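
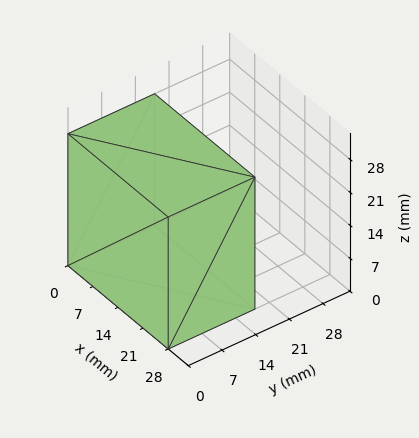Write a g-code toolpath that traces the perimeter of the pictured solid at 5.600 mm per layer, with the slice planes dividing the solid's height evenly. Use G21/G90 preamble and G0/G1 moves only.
Reading the render: the shape is a rectangular box, roughly 28 × 18 mm footprint and 28 mm tall (dimensions read to the nearest mm from the axis ticks). For the g-code, the solid's height is divided into equal slices at the stated Δz and each level perimeter traced with G1 moves after a G0 lift.

; perimeter-only toolpath
G21 ; units = mm
G90 ; absolute positioning
G28 ; home
; layer 1
G0 Z5.600
G0 X0.000 Y0.000
G1 X28.000 Y0.000
G1 X28.000 Y18.000
G1 X0.000 Y18.000
G1 X0.000 Y0.000
; layer 2
G0 Z11.200
G0 X0.000 Y0.000
G1 X28.000 Y0.000
G1 X28.000 Y18.000
G1 X0.000 Y18.000
G1 X0.000 Y0.000
; layer 3
G0 Z16.800
G0 X0.000 Y0.000
G1 X28.000 Y0.000
G1 X28.000 Y18.000
G1 X0.000 Y18.000
G1 X0.000 Y0.000
; layer 4
G0 Z22.400
G0 X0.000 Y0.000
G1 X28.000 Y0.000
G1 X28.000 Y18.000
G1 X0.000 Y18.000
G1 X0.000 Y0.000
; layer 5
G0 Z28.000
G0 X0.000 Y0.000
G1 X28.000 Y0.000
G1 X28.000 Y18.000
G1 X0.000 Y18.000
G1 X0.000 Y0.000
M2 ; end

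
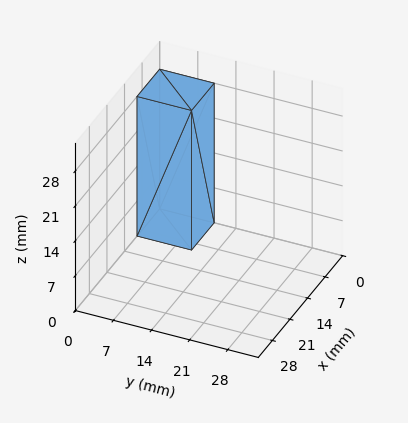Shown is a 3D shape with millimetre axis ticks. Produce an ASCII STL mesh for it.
Reading the render: the shape is a rectangular box, roughly 9 × 10 mm footprint and 28 mm tall (dimensions read to the nearest mm from the axis ticks). For the STL, each face is triangulated and given an outward normal.

solid part
  facet normal 0.0000 0.0000 -1.0000
    outer loop
      vertex 9.00 10.00 0.00
      vertex 9.00 0.00 0.00
      vertex 0.00 0.00 0.00
    endloop
  endfacet
  facet normal 0.0000 0.0000 -1.0000
    outer loop
      vertex 0.00 10.00 0.00
      vertex 9.00 10.00 0.00
      vertex 0.00 0.00 0.00
    endloop
  endfacet
  facet normal 0.0000 0.0000 1.0000
    outer loop
      vertex 0.00 0.00 28.00
      vertex 9.00 0.00 28.00
      vertex 9.00 10.00 28.00
    endloop
  endfacet
  facet normal 0.0000 0.0000 1.0000
    outer loop
      vertex 0.00 0.00 28.00
      vertex 9.00 10.00 28.00
      vertex 0.00 10.00 28.00
    endloop
  endfacet
  facet normal 0.0000 -1.0000 0.0000
    outer loop
      vertex 0.00 0.00 0.00
      vertex 9.00 0.00 0.00
      vertex 9.00 0.00 28.00
    endloop
  endfacet
  facet normal 0.0000 -1.0000 0.0000
    outer loop
      vertex 0.00 0.00 0.00
      vertex 9.00 0.00 28.00
      vertex 0.00 0.00 28.00
    endloop
  endfacet
  facet normal 0.0000 1.0000 0.0000
    outer loop
      vertex 9.00 10.00 28.00
      vertex 9.00 10.00 0.00
      vertex 0.00 10.00 0.00
    endloop
  endfacet
  facet normal 0.0000 1.0000 0.0000
    outer loop
      vertex 0.00 10.00 28.00
      vertex 9.00 10.00 28.00
      vertex 0.00 10.00 0.00
    endloop
  endfacet
  facet normal -1.0000 0.0000 0.0000
    outer loop
      vertex 0.00 10.00 28.00
      vertex 0.00 10.00 0.00
      vertex 0.00 0.00 0.00
    endloop
  endfacet
  facet normal -1.0000 0.0000 0.0000
    outer loop
      vertex 0.00 0.00 28.00
      vertex 0.00 10.00 28.00
      vertex 0.00 0.00 0.00
    endloop
  endfacet
  facet normal 1.0000 0.0000 0.0000
    outer loop
      vertex 9.00 0.00 0.00
      vertex 9.00 10.00 0.00
      vertex 9.00 10.00 28.00
    endloop
  endfacet
  facet normal 1.0000 0.0000 0.0000
    outer loop
      vertex 9.00 0.00 0.00
      vertex 9.00 10.00 28.00
      vertex 9.00 0.00 28.00
    endloop
  endfacet
endsolid part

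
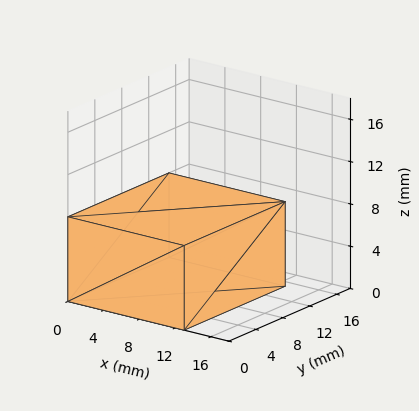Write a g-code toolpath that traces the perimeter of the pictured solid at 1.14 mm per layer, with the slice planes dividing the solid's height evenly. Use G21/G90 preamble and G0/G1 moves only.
Reading the render: the shape is a rectangular box, roughly 13 × 15 mm footprint and 8 mm tall (dimensions read to the nearest mm from the axis ticks). For the g-code, the solid's height is divided into equal slices at the stated Δz and each level perimeter traced with G1 moves after a G0 lift.

; perimeter-only toolpath
G21 ; units = mm
G90 ; absolute positioning
G28 ; home
; layer 1
G0 Z1.14
G0 X0.00 Y0.00
G1 X13.00 Y0.00
G1 X13.00 Y15.00
G1 X0.00 Y15.00
G1 X0.00 Y0.00
; layer 2
G0 Z2.29
G0 X0.00 Y0.00
G1 X13.00 Y0.00
G1 X13.00 Y15.00
G1 X0.00 Y15.00
G1 X0.00 Y0.00
; layer 3
G0 Z3.43
G0 X0.00 Y0.00
G1 X13.00 Y0.00
G1 X13.00 Y15.00
G1 X0.00 Y15.00
G1 X0.00 Y0.00
; layer 4
G0 Z4.57
G0 X0.00 Y0.00
G1 X13.00 Y0.00
G1 X13.00 Y15.00
G1 X0.00 Y15.00
G1 X0.00 Y0.00
; layer 5
G0 Z5.71
G0 X0.00 Y0.00
G1 X13.00 Y0.00
G1 X13.00 Y15.00
G1 X0.00 Y15.00
G1 X0.00 Y0.00
; layer 6
G0 Z6.86
G0 X0.00 Y0.00
G1 X13.00 Y0.00
G1 X13.00 Y15.00
G1 X0.00 Y15.00
G1 X0.00 Y0.00
; layer 7
G0 Z8.00
G0 X0.00 Y0.00
G1 X13.00 Y0.00
G1 X13.00 Y15.00
G1 X0.00 Y15.00
G1 X0.00 Y0.00
M2 ; end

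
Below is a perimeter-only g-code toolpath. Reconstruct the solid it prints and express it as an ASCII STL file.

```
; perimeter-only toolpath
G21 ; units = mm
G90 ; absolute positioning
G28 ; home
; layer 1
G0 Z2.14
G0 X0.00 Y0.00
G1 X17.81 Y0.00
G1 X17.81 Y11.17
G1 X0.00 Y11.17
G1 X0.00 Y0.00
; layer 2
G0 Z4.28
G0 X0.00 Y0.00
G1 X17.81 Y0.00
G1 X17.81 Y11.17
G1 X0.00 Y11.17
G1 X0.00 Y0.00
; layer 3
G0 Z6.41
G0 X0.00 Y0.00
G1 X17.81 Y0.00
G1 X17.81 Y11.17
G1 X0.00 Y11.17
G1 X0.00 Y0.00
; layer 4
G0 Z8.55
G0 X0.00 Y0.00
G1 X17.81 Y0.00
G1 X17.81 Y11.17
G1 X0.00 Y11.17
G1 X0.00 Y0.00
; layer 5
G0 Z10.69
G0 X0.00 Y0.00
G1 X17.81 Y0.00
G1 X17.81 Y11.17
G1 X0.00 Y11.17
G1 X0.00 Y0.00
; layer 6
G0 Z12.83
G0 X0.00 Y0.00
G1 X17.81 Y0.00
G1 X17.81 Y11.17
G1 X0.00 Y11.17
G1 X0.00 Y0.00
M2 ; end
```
solid part
  facet normal 0.0000 0.0000 -1.0000
    outer loop
      vertex 17.81 11.17 0.00
      vertex 17.81 0.00 0.00
      vertex 0.00 0.00 0.00
    endloop
  endfacet
  facet normal 0.0000 0.0000 -1.0000
    outer loop
      vertex 0.00 11.17 0.00
      vertex 17.81 11.17 0.00
      vertex 0.00 0.00 0.00
    endloop
  endfacet
  facet normal 0.0000 0.0000 1.0000
    outer loop
      vertex 0.00 0.00 12.83
      vertex 17.81 0.00 12.83
      vertex 17.81 11.17 12.83
    endloop
  endfacet
  facet normal 0.0000 0.0000 1.0000
    outer loop
      vertex 0.00 0.00 12.83
      vertex 17.81 11.17 12.83
      vertex 0.00 11.17 12.83
    endloop
  endfacet
  facet normal 0.0000 -1.0000 0.0000
    outer loop
      vertex 0.00 0.00 0.00
      vertex 17.81 0.00 0.00
      vertex 17.81 0.00 12.83
    endloop
  endfacet
  facet normal 0.0000 -1.0000 0.0000
    outer loop
      vertex 0.00 0.00 0.00
      vertex 17.81 0.00 12.83
      vertex 0.00 0.00 12.83
    endloop
  endfacet
  facet normal 0.0000 1.0000 0.0000
    outer loop
      vertex 17.81 11.17 12.83
      vertex 17.81 11.17 0.00
      vertex 0.00 11.17 0.00
    endloop
  endfacet
  facet normal 0.0000 1.0000 0.0000
    outer loop
      vertex 0.00 11.17 12.83
      vertex 17.81 11.17 12.83
      vertex 0.00 11.17 0.00
    endloop
  endfacet
  facet normal -1.0000 0.0000 0.0000
    outer loop
      vertex 0.00 11.17 12.83
      vertex 0.00 11.17 0.00
      vertex 0.00 0.00 0.00
    endloop
  endfacet
  facet normal -1.0000 0.0000 0.0000
    outer loop
      vertex 0.00 0.00 12.83
      vertex 0.00 11.17 12.83
      vertex 0.00 0.00 0.00
    endloop
  endfacet
  facet normal 1.0000 0.0000 0.0000
    outer loop
      vertex 17.81 0.00 0.00
      vertex 17.81 11.17 0.00
      vertex 17.81 11.17 12.83
    endloop
  endfacet
  facet normal 1.0000 0.0000 0.0000
    outer loop
      vertex 17.81 0.00 0.00
      vertex 17.81 11.17 12.83
      vertex 17.81 0.00 12.83
    endloop
  endfacet
endsolid part

The G0 Z moves step by Δz≈2.14 mm. Every layer's G1 loop is the same polygon, so the solid is a straight extrusion of it from z=0 to z≈12.8. Closing with flat bottom and top caps and triangulating gives 12 facets — a rectangular box, roughly 17.8 × 11.2 mm footprint and 12.8 mm tall.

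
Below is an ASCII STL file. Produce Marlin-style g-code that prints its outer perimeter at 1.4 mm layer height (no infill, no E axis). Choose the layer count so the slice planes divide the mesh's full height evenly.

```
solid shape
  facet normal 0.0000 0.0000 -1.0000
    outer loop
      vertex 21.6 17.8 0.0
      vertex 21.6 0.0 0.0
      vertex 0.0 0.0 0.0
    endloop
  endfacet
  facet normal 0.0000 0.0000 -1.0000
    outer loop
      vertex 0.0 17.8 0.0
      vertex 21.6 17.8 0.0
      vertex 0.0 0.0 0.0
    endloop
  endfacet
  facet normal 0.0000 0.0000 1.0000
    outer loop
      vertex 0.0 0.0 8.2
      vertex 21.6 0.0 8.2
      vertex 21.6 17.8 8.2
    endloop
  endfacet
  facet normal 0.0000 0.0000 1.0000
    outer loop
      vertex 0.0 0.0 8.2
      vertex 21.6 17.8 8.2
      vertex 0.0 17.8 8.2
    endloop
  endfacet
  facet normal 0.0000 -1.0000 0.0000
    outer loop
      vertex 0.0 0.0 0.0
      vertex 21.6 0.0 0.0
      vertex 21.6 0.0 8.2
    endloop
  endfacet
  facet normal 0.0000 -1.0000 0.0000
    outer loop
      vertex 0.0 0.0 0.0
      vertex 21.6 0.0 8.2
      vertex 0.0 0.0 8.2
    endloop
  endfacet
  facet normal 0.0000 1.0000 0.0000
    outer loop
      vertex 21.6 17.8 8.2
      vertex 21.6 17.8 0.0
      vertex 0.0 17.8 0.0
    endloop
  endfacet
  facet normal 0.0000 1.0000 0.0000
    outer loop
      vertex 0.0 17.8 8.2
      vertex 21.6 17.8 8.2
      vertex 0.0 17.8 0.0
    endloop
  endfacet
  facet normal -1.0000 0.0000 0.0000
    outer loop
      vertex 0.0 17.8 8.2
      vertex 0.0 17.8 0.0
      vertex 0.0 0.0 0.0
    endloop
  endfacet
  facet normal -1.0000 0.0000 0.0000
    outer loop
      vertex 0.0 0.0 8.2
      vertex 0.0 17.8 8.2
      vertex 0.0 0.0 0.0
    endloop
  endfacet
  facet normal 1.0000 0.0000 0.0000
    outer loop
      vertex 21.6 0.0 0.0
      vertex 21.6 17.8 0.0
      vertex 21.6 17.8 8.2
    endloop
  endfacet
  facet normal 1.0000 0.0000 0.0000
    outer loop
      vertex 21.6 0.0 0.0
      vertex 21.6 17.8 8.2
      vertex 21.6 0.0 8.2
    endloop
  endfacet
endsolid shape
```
; perimeter-only toolpath
G21 ; units = mm
G90 ; absolute positioning
G28 ; home
; layer 1
G0 Z1.4
G0 X0.0 Y0.0
G1 X21.6 Y0.0
G1 X21.6 Y17.8
G1 X0.0 Y17.8
G1 X0.0 Y0.0
; layer 2
G0 Z2.7
G0 X0.0 Y0.0
G1 X21.6 Y0.0
G1 X21.6 Y17.8
G1 X0.0 Y17.8
G1 X0.0 Y0.0
; layer 3
G0 Z4.1
G0 X0.0 Y0.0
G1 X21.6 Y0.0
G1 X21.6 Y17.8
G1 X0.0 Y17.8
G1 X0.0 Y0.0
; layer 4
G0 Z5.5
G0 X0.0 Y0.0
G1 X21.6 Y0.0
G1 X21.6 Y17.8
G1 X0.0 Y17.8
G1 X0.0 Y0.0
; layer 5
G0 Z6.8
G0 X0.0 Y0.0
G1 X21.6 Y0.0
G1 X21.6 Y17.8
G1 X0.0 Y17.8
G1 X0.0 Y0.0
; layer 6
G0 Z8.2
G0 X0.0 Y0.0
G1 X21.6 Y0.0
G1 X21.6 Y17.8
G1 X0.0 Y17.8
G1 X0.0 Y0.0
M2 ; end

The solid is a rectangular box, roughly 21.6 × 17.8 mm footprint and 8.2 mm tall. Slicing at Δz = 1.4 mm — 6 equal slices spanning the solid's height, so layer i sits at z = i·h/6 — gives 6 non-empty perimeters. Each is a 4-segment closed polygon; G0 lifts to the layer z and rapids to the start vertex, then G1 traces the edges.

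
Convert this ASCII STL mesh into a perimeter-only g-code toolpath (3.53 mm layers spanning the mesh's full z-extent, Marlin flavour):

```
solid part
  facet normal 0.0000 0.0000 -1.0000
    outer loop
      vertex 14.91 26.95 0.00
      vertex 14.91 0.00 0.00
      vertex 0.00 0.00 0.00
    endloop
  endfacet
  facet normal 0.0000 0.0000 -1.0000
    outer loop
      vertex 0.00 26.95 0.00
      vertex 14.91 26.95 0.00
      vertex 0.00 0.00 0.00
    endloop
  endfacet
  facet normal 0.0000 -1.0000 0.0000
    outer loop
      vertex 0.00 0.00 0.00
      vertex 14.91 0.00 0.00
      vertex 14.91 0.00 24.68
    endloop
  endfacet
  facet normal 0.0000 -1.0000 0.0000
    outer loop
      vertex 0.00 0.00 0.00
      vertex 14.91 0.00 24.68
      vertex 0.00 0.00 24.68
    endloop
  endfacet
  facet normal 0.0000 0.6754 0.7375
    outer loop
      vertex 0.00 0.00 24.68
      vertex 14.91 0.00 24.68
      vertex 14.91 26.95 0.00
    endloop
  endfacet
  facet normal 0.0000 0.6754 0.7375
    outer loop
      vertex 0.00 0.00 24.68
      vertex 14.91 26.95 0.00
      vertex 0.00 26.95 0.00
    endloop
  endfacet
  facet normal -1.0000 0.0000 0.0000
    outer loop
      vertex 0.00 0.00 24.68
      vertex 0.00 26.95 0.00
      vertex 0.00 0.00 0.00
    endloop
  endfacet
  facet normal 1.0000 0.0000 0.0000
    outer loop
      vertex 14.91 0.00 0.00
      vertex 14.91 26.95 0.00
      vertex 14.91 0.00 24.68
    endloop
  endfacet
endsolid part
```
; perimeter-only toolpath
G21 ; units = mm
G90 ; absolute positioning
G28 ; home
; layer 1
G0 Z3.53
G0 X0.00 Y0.00
G1 X14.91 Y0.00
G1 X14.91 Y23.10
G1 X0.00 Y23.10
G1 X0.00 Y0.00
; layer 2
G0 Z7.05
G0 X0.00 Y0.00
G1 X14.91 Y0.00
G1 X14.91 Y19.25
G1 X0.00 Y19.25
G1 X0.00 Y0.00
; layer 3
G0 Z10.58
G0 X0.00 Y0.00
G1 X14.91 Y0.00
G1 X14.91 Y15.40
G1 X0.00 Y15.40
G1 X0.00 Y0.00
; layer 4
G0 Z14.10
G0 X0.00 Y0.00
G1 X14.91 Y0.00
G1 X14.91 Y11.55
G1 X0.00 Y11.55
G1 X0.00 Y0.00
; layer 5
G0 Z17.63
G0 X0.00 Y0.00
G1 X14.91 Y0.00
G1 X14.91 Y7.70
G1 X0.00 Y7.70
G1 X0.00 Y0.00
; layer 6
G0 Z21.15
G0 X0.00 Y0.00
G1 X14.91 Y0.00
G1 X14.91 Y3.85
G1 X0.00 Y3.85
G1 X0.00 Y0.00
M2 ; end

The solid is a wedge (ramp): 14.9 × 26.9 mm base, rising to 24.7 mm along the y=0 edge and sloping linearly to z=0 at y=26.9. Slicing at Δz = 3.53 mm — 7 equal slices spanning the solid's height, so layer i sits at z = i·h/7 — gives 6 non-empty perimeters. Each is a 4-segment closed polygon; G0 lifts to the layer z and rapids to the start vertex, then G1 traces the edges. The cross-section shrinks linearly with z (the slice at the apex is degenerate and omitted).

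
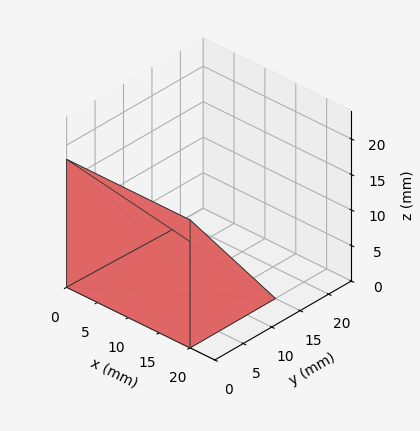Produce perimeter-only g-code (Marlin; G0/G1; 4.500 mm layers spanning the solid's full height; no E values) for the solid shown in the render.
Reading the render: the shape is a wedge (ramp): 20 × 15 mm base, rising to 18 mm along the y=0 edge and sloping linearly to z=0 at y=15 (dimensions read to the nearest mm from the axis ticks). For the g-code, the solid's height is divided into equal slices at the stated Δz and each level perimeter traced with G1 moves after a G0 lift.

; perimeter-only toolpath
G21 ; units = mm
G90 ; absolute positioning
G28 ; home
; layer 1
G0 Z4.500
G0 X0.000 Y0.000
G1 X20.000 Y0.000
G1 X20.000 Y11.250
G1 X0.000 Y11.250
G1 X0.000 Y0.000
; layer 2
G0 Z9.000
G0 X0.000 Y0.000
G1 X20.000 Y0.000
G1 X20.000 Y7.500
G1 X0.000 Y7.500
G1 X0.000 Y0.000
; layer 3
G0 Z13.500
G0 X0.000 Y0.000
G1 X20.000 Y0.000
G1 X20.000 Y3.750
G1 X0.000 Y3.750
G1 X0.000 Y0.000
M2 ; end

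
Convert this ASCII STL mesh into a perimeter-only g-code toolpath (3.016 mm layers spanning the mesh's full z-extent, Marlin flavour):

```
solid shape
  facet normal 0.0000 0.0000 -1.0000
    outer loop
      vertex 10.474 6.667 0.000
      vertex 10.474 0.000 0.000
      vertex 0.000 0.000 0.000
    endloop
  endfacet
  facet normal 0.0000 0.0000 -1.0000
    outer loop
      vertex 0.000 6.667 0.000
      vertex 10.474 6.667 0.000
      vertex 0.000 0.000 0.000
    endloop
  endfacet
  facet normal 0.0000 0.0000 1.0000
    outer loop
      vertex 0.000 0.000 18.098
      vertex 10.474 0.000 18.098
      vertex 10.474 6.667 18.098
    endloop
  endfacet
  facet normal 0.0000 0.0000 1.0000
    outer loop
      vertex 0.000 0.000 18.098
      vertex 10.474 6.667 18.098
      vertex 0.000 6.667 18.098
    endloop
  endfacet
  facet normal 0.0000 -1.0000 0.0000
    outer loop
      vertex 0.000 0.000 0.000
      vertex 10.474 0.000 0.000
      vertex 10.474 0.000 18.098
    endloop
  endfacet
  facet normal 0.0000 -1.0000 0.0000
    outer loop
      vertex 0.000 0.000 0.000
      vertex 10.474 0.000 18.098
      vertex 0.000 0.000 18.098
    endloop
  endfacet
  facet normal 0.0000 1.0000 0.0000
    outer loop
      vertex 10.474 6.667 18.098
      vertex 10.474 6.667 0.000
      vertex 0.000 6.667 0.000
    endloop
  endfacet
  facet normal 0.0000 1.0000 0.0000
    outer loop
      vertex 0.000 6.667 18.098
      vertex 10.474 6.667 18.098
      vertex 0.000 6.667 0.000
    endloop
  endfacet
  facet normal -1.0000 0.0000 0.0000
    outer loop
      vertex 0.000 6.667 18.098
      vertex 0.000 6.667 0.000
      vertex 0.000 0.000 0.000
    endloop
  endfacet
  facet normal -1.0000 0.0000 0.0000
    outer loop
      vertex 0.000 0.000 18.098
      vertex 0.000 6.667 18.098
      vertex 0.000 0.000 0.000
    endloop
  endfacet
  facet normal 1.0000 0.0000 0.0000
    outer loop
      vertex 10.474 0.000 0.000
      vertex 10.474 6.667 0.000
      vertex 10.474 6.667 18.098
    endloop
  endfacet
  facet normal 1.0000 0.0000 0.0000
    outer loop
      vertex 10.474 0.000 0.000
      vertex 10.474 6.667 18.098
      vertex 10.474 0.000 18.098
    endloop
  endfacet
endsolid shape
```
; perimeter-only toolpath
G21 ; units = mm
G90 ; absolute positioning
G28 ; home
; layer 1
G0 Z3.016
G0 X0.000 Y0.000
G1 X10.474 Y0.000
G1 X10.474 Y6.667
G1 X0.000 Y6.667
G1 X0.000 Y0.000
; layer 2
G0 Z6.033
G0 X0.000 Y0.000
G1 X10.474 Y0.000
G1 X10.474 Y6.667
G1 X0.000 Y6.667
G1 X0.000 Y0.000
; layer 3
G0 Z9.049
G0 X0.000 Y0.000
G1 X10.474 Y0.000
G1 X10.474 Y6.667
G1 X0.000 Y6.667
G1 X0.000 Y0.000
; layer 4
G0 Z12.065
G0 X0.000 Y0.000
G1 X10.474 Y0.000
G1 X10.474 Y6.667
G1 X0.000 Y6.667
G1 X0.000 Y0.000
; layer 5
G0 Z15.082
G0 X0.000 Y0.000
G1 X10.474 Y0.000
G1 X10.474 Y6.667
G1 X0.000 Y6.667
G1 X0.000 Y0.000
; layer 6
G0 Z18.098
G0 X0.000 Y0.000
G1 X10.474 Y0.000
G1 X10.474 Y6.667
G1 X0.000 Y6.667
G1 X0.000 Y0.000
M2 ; end

The solid is a rectangular box, roughly 10.5 × 6.67 mm footprint and 18.1 mm tall. Slicing at Δz = 3.016 mm — 6 equal slices spanning the solid's height, so layer i sits at z = i·h/6 — gives 6 non-empty perimeters. Each is a 4-segment closed polygon; G0 lifts to the layer z and rapids to the start vertex, then G1 traces the edges.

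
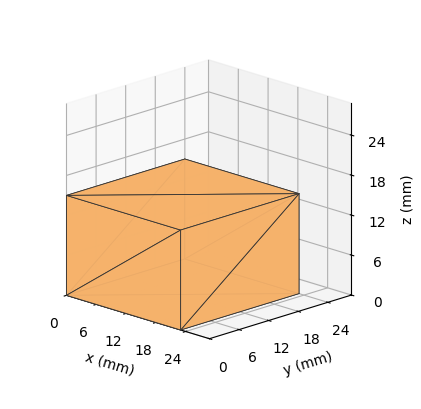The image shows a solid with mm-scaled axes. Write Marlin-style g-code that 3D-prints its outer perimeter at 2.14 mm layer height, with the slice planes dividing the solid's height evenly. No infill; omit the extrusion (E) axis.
Reading the render: the shape is a rectangular box, roughly 23 × 24 mm footprint and 15 mm tall (dimensions read to the nearest mm from the axis ticks). For the g-code, the solid's height is divided into equal slices at the stated Δz and each level perimeter traced with G1 moves after a G0 lift.

; perimeter-only toolpath
G21 ; units = mm
G90 ; absolute positioning
G28 ; home
; layer 1
G0 Z2.14
G0 X0.00 Y0.00
G1 X23.00 Y0.00
G1 X23.00 Y24.00
G1 X0.00 Y24.00
G1 X0.00 Y0.00
; layer 2
G0 Z4.29
G0 X0.00 Y0.00
G1 X23.00 Y0.00
G1 X23.00 Y24.00
G1 X0.00 Y24.00
G1 X0.00 Y0.00
; layer 3
G0 Z6.43
G0 X0.00 Y0.00
G1 X23.00 Y0.00
G1 X23.00 Y24.00
G1 X0.00 Y24.00
G1 X0.00 Y0.00
; layer 4
G0 Z8.57
G0 X0.00 Y0.00
G1 X23.00 Y0.00
G1 X23.00 Y24.00
G1 X0.00 Y24.00
G1 X0.00 Y0.00
; layer 5
G0 Z10.71
G0 X0.00 Y0.00
G1 X23.00 Y0.00
G1 X23.00 Y24.00
G1 X0.00 Y24.00
G1 X0.00 Y0.00
; layer 6
G0 Z12.86
G0 X0.00 Y0.00
G1 X23.00 Y0.00
G1 X23.00 Y24.00
G1 X0.00 Y24.00
G1 X0.00 Y0.00
; layer 7
G0 Z15.00
G0 X0.00 Y0.00
G1 X23.00 Y0.00
G1 X23.00 Y24.00
G1 X0.00 Y24.00
G1 X0.00 Y0.00
M2 ; end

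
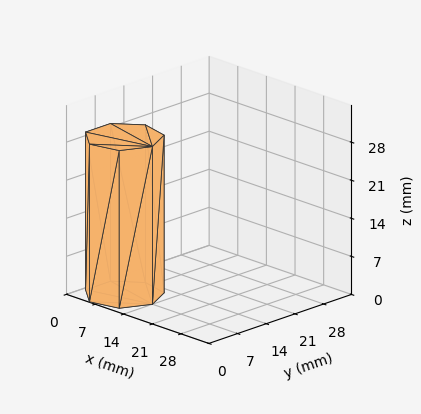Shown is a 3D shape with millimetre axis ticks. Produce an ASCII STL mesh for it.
Reading the render: the shape is a regular 7-sided prism (a cylinder approximated with 7 flat sides), circumscribed radius ≈ 7 mm, height ≈ 29 mm (dimensions read to the nearest mm from the axis ticks). For the STL, each face is triangulated and given an outward normal.

solid part
  facet normal 0.0000 0.0000 -1.0000
    outer loop
      vertex 5.442 13.824 0.000
      vertex 11.364 12.473 0.000
      vertex 14.000 7.000 0.000
    endloop
  endfacet
  facet normal 0.0000 0.0000 -1.0000
    outer loop
      vertex 0.693 10.037 0.000
      vertex 5.442 13.824 0.000
      vertex 14.000 7.000 0.000
    endloop
  endfacet
  facet normal 0.0000 0.0000 -1.0000
    outer loop
      vertex 0.693 3.963 0.000
      vertex 0.693 10.037 0.000
      vertex 14.000 7.000 0.000
    endloop
  endfacet
  facet normal 0.0000 0.0000 -1.0000
    outer loop
      vertex 5.442 0.176 0.000
      vertex 0.693 3.963 0.000
      vertex 14.000 7.000 0.000
    endloop
  endfacet
  facet normal 0.0000 0.0000 -1.0000
    outer loop
      vertex 11.364 1.527 0.000
      vertex 5.442 0.176 0.000
      vertex 14.000 7.000 0.000
    endloop
  endfacet
  facet normal 0.0000 0.0000 1.0000
    outer loop
      vertex 14.000 7.000 29.000
      vertex 11.364 12.473 29.000
      vertex 5.442 13.824 29.000
    endloop
  endfacet
  facet normal 0.0000 0.0000 1.0000
    outer loop
      vertex 14.000 7.000 29.000
      vertex 5.442 13.824 29.000
      vertex 0.693 10.037 29.000
    endloop
  endfacet
  facet normal 0.0000 0.0000 1.0000
    outer loop
      vertex 14.000 7.000 29.000
      vertex 0.693 10.037 29.000
      vertex 0.693 3.963 29.000
    endloop
  endfacet
  facet normal 0.0000 0.0000 1.0000
    outer loop
      vertex 14.000 7.000 29.000
      vertex 0.693 3.963 29.000
      vertex 5.442 0.176 29.000
    endloop
  endfacet
  facet normal 0.0000 0.0000 1.0000
    outer loop
      vertex 14.000 7.000 29.000
      vertex 5.442 0.176 29.000
      vertex 11.364 1.527 29.000
    endloop
  endfacet
  facet normal 0.9009 0.4339 0.0000
    outer loop
      vertex 14.000 7.000 0.000
      vertex 11.364 12.473 0.000
      vertex 11.364 12.473 29.000
    endloop
  endfacet
  facet normal 0.9009 0.4339 0.0000
    outer loop
      vertex 14.000 7.000 0.000
      vertex 11.364 12.473 29.000
      vertex 14.000 7.000 29.000
    endloop
  endfacet
  facet normal 0.2224 0.9750 0.0000
    outer loop
      vertex 11.364 12.473 0.000
      vertex 5.442 13.824 0.000
      vertex 5.442 13.824 29.000
    endloop
  endfacet
  facet normal 0.2224 0.9750 0.0000
    outer loop
      vertex 11.364 12.473 0.000
      vertex 5.442 13.824 29.000
      vertex 11.364 12.473 29.000
    endloop
  endfacet
  facet normal -0.6235 0.7818 0.0000
    outer loop
      vertex 5.442 13.824 0.000
      vertex 0.693 10.037 0.000
      vertex 0.693 10.037 29.000
    endloop
  endfacet
  facet normal -0.6235 0.7818 0.0000
    outer loop
      vertex 5.442 13.824 0.000
      vertex 0.693 10.037 29.000
      vertex 5.442 13.824 29.000
    endloop
  endfacet
  facet normal -1.0000 0.0000 0.0000
    outer loop
      vertex 0.693 10.037 0.000
      vertex 0.693 3.963 0.000
      vertex 0.693 3.963 29.000
    endloop
  endfacet
  facet normal -1.0000 0.0000 0.0000
    outer loop
      vertex 0.693 10.037 0.000
      vertex 0.693 3.963 29.000
      vertex 0.693 10.037 29.000
    endloop
  endfacet
  facet normal -0.6235 -0.7818 0.0000
    outer loop
      vertex 0.693 3.963 0.000
      vertex 5.442 0.176 0.000
      vertex 5.442 0.176 29.000
    endloop
  endfacet
  facet normal -0.6235 -0.7818 0.0000
    outer loop
      vertex 0.693 3.963 0.000
      vertex 5.442 0.176 29.000
      vertex 0.693 3.963 29.000
    endloop
  endfacet
  facet normal 0.2224 -0.9750 0.0000
    outer loop
      vertex 5.442 0.176 0.000
      vertex 11.364 1.527 0.000
      vertex 11.364 1.527 29.000
    endloop
  endfacet
  facet normal 0.2224 -0.9750 0.0000
    outer loop
      vertex 5.442 0.176 0.000
      vertex 11.364 1.527 29.000
      vertex 5.442 0.176 29.000
    endloop
  endfacet
  facet normal 0.9009 -0.4339 0.0000
    outer loop
      vertex 11.364 1.527 0.000
      vertex 14.000 7.000 0.000
      vertex 14.000 7.000 29.000
    endloop
  endfacet
  facet normal 0.9009 -0.4339 0.0000
    outer loop
      vertex 11.364 1.527 0.000
      vertex 14.000 7.000 29.000
      vertex 11.364 1.527 29.000
    endloop
  endfacet
endsolid part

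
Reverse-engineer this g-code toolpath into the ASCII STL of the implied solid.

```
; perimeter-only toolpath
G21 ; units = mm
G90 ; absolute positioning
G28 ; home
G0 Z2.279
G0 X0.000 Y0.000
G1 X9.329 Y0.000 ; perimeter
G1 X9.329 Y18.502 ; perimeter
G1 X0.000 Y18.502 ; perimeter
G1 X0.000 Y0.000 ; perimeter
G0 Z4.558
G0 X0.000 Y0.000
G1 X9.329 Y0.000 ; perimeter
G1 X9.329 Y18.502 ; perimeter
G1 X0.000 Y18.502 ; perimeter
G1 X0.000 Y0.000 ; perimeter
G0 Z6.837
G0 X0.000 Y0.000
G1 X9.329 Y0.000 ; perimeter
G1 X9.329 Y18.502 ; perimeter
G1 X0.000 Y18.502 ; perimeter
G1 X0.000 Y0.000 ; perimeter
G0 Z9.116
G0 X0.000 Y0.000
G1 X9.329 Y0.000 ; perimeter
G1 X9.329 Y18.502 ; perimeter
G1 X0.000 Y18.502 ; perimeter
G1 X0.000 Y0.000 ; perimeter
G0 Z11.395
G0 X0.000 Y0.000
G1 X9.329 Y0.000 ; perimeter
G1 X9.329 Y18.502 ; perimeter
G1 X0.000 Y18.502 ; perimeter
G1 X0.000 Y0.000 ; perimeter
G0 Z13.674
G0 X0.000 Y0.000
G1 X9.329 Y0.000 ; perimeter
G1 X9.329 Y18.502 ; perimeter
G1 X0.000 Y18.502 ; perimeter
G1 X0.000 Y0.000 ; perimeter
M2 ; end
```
solid part
  facet normal 0.0000 0.0000 -1.0000
    outer loop
      vertex 9.329 18.502 0.000
      vertex 9.329 0.000 0.000
      vertex 0.000 0.000 0.000
    endloop
  endfacet
  facet normal 0.0000 0.0000 -1.0000
    outer loop
      vertex 0.000 18.502 0.000
      vertex 9.329 18.502 0.000
      vertex 0.000 0.000 0.000
    endloop
  endfacet
  facet normal 0.0000 0.0000 1.0000
    outer loop
      vertex 0.000 0.000 13.674
      vertex 9.329 0.000 13.674
      vertex 9.329 18.502 13.674
    endloop
  endfacet
  facet normal 0.0000 0.0000 1.0000
    outer loop
      vertex 0.000 0.000 13.674
      vertex 9.329 18.502 13.674
      vertex 0.000 18.502 13.674
    endloop
  endfacet
  facet normal 0.0000 -1.0000 0.0000
    outer loop
      vertex 0.000 0.000 0.000
      vertex 9.329 0.000 0.000
      vertex 9.329 0.000 13.674
    endloop
  endfacet
  facet normal 0.0000 -1.0000 0.0000
    outer loop
      vertex 0.000 0.000 0.000
      vertex 9.329 0.000 13.674
      vertex 0.000 0.000 13.674
    endloop
  endfacet
  facet normal 0.0000 1.0000 0.0000
    outer loop
      vertex 9.329 18.502 13.674
      vertex 9.329 18.502 0.000
      vertex 0.000 18.502 0.000
    endloop
  endfacet
  facet normal 0.0000 1.0000 0.0000
    outer loop
      vertex 0.000 18.502 13.674
      vertex 9.329 18.502 13.674
      vertex 0.000 18.502 0.000
    endloop
  endfacet
  facet normal -1.0000 0.0000 0.0000
    outer loop
      vertex 0.000 18.502 13.674
      vertex 0.000 18.502 0.000
      vertex 0.000 0.000 0.000
    endloop
  endfacet
  facet normal -1.0000 0.0000 0.0000
    outer loop
      vertex 0.000 0.000 13.674
      vertex 0.000 18.502 13.674
      vertex 0.000 0.000 0.000
    endloop
  endfacet
  facet normal 1.0000 0.0000 0.0000
    outer loop
      vertex 9.329 0.000 0.000
      vertex 9.329 18.502 0.000
      vertex 9.329 18.502 13.674
    endloop
  endfacet
  facet normal 1.0000 0.0000 0.0000
    outer loop
      vertex 9.329 0.000 0.000
      vertex 9.329 18.502 13.674
      vertex 9.329 0.000 13.674
    endloop
  endfacet
endsolid part

The G0 Z moves step by Δz≈2.279 mm. Every layer's G1 loop is the same polygon, so the solid is a straight extrusion of it from z=0 to z≈13.7. Closing with flat bottom and top caps and triangulating gives 12 facets — a rectangular box, roughly 9.33 × 18.5 mm footprint and 13.7 mm tall.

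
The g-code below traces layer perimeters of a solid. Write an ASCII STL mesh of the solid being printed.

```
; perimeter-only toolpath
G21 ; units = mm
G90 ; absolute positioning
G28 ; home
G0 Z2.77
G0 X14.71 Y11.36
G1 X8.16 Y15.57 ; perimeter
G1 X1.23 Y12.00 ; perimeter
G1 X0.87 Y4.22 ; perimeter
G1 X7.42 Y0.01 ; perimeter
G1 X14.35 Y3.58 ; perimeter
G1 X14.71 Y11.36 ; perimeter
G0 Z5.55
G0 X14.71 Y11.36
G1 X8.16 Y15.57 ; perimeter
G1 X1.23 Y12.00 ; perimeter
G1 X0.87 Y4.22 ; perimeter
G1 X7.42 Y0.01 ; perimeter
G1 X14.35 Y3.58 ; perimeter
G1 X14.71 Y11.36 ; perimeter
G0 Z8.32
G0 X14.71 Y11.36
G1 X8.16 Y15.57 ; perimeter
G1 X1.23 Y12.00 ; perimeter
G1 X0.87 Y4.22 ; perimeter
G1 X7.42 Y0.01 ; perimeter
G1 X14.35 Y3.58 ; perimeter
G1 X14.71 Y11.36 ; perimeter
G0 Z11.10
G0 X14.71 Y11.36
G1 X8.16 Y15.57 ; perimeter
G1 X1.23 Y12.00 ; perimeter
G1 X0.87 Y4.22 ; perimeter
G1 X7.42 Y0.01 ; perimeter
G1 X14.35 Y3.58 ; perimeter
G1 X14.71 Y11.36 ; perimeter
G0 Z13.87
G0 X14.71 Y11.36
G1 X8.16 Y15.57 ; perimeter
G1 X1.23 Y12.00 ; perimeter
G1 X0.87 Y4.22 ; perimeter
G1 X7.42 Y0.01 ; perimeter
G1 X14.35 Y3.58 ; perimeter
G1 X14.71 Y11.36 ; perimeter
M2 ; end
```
solid part
  facet normal 0.0000 0.0000 -1.0000
    outer loop
      vertex 1.23 12.00 0.00
      vertex 8.16 15.57 0.00
      vertex 14.71 11.36 0.00
    endloop
  endfacet
  facet normal 0.0000 0.0000 -1.0000
    outer loop
      vertex 0.87 4.22 0.00
      vertex 1.23 12.00 0.00
      vertex 14.71 11.36 0.00
    endloop
  endfacet
  facet normal 0.0000 0.0000 -1.0000
    outer loop
      vertex 7.42 0.01 0.00
      vertex 0.87 4.22 0.00
      vertex 14.71 11.36 0.00
    endloop
  endfacet
  facet normal 0.0000 0.0000 -1.0000
    outer loop
      vertex 14.35 3.58 0.00
      vertex 7.42 0.01 0.00
      vertex 14.71 11.36 0.00
    endloop
  endfacet
  facet normal 0.0000 0.0000 1.0000
    outer loop
      vertex 14.71 11.36 13.87
      vertex 8.16 15.57 13.87
      vertex 1.23 12.00 13.87
    endloop
  endfacet
  facet normal 0.0000 0.0000 1.0000
    outer loop
      vertex 14.71 11.36 13.87
      vertex 1.23 12.00 13.87
      vertex 0.87 4.22 13.87
    endloop
  endfacet
  facet normal 0.0000 0.0000 1.0000
    outer loop
      vertex 14.71 11.36 13.87
      vertex 0.87 4.22 13.87
      vertex 7.42 0.01 13.87
    endloop
  endfacet
  facet normal 0.0000 0.0000 1.0000
    outer loop
      vertex 14.71 11.36 13.87
      vertex 7.42 0.01 13.87
      vertex 14.35 3.58 13.87
    endloop
  endfacet
  facet normal 0.5407 0.8412 0.0000
    outer loop
      vertex 14.71 11.36 0.00
      vertex 8.16 15.57 0.00
      vertex 8.16 15.57 13.87
    endloop
  endfacet
  facet normal 0.5407 0.8412 0.0000
    outer loop
      vertex 14.71 11.36 0.00
      vertex 8.16 15.57 13.87
      vertex 14.71 11.36 13.87
    endloop
  endfacet
  facet normal -0.4580 0.8890 0.0000
    outer loop
      vertex 8.16 15.57 0.00
      vertex 1.23 12.00 0.00
      vertex 1.23 12.00 13.87
    endloop
  endfacet
  facet normal -0.4580 0.8890 0.0000
    outer loop
      vertex 8.16 15.57 0.00
      vertex 1.23 12.00 13.87
      vertex 8.16 15.57 13.87
    endloop
  endfacet
  facet normal -0.9989 0.0462 0.0000
    outer loop
      vertex 1.23 12.00 0.00
      vertex 0.87 4.22 0.00
      vertex 0.87 4.22 13.87
    endloop
  endfacet
  facet normal -0.9989 0.0462 0.0000
    outer loop
      vertex 1.23 12.00 0.00
      vertex 0.87 4.22 13.87
      vertex 1.23 12.00 13.87
    endloop
  endfacet
  facet normal -0.5407 -0.8412 0.0000
    outer loop
      vertex 0.87 4.22 0.00
      vertex 7.42 0.01 0.00
      vertex 7.42 0.01 13.87
    endloop
  endfacet
  facet normal -0.5407 -0.8412 0.0000
    outer loop
      vertex 0.87 4.22 0.00
      vertex 7.42 0.01 13.87
      vertex 0.87 4.22 13.87
    endloop
  endfacet
  facet normal 0.4580 -0.8890 0.0000
    outer loop
      vertex 7.42 0.01 0.00
      vertex 14.35 3.58 0.00
      vertex 14.35 3.58 13.87
    endloop
  endfacet
  facet normal 0.4580 -0.8890 0.0000
    outer loop
      vertex 7.42 0.01 0.00
      vertex 14.35 3.58 13.87
      vertex 7.42 0.01 13.87
    endloop
  endfacet
  facet normal 0.9989 -0.0462 0.0000
    outer loop
      vertex 14.35 3.58 0.00
      vertex 14.71 11.36 0.00
      vertex 14.71 11.36 13.87
    endloop
  endfacet
  facet normal 0.9989 -0.0462 0.0000
    outer loop
      vertex 14.35 3.58 0.00
      vertex 14.71 11.36 13.87
      vertex 14.35 3.58 13.87
    endloop
  endfacet
endsolid part

The G0 Z moves step by Δz≈2.77 mm. Every layer's G1 loop is the same polygon, so the solid is a straight extrusion of it from z=0 to z≈13.9. Closing with flat bottom and top caps and triangulating gives 20 facets — a regular 6-sided prism (a cylinder approximated with 6 flat sides), circumscribed radius ≈ 7.79 mm, height ≈ 13.9 mm.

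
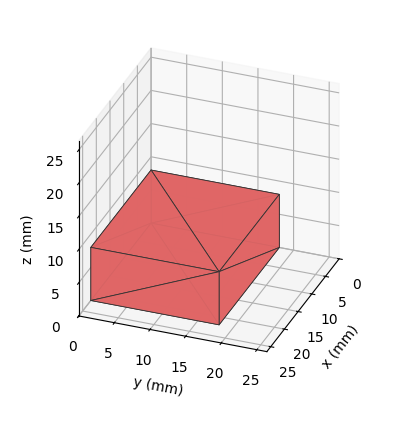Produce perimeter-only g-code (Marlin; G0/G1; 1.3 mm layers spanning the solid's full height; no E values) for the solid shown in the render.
Reading the render: the shape is a rectangular box, roughly 22 × 18 mm footprint and 8 mm tall (dimensions read to the nearest mm from the axis ticks). For the g-code, the solid's height is divided into equal slices at the stated Δz and each level perimeter traced with G1 moves after a G0 lift.

; perimeter-only toolpath
G21 ; units = mm
G90 ; absolute positioning
G28 ; home
; layer 1
G0 Z1.3
G0 X0.0 Y0.0
G1 X22.0 Y0.0
G1 X22.0 Y18.0
G1 X0.0 Y18.0
G1 X0.0 Y0.0
; layer 2
G0 Z2.7
G0 X0.0 Y0.0
G1 X22.0 Y0.0
G1 X22.0 Y18.0
G1 X0.0 Y18.0
G1 X0.0 Y0.0
; layer 3
G0 Z4.0
G0 X0.0 Y0.0
G1 X22.0 Y0.0
G1 X22.0 Y18.0
G1 X0.0 Y18.0
G1 X0.0 Y0.0
; layer 4
G0 Z5.3
G0 X0.0 Y0.0
G1 X22.0 Y0.0
G1 X22.0 Y18.0
G1 X0.0 Y18.0
G1 X0.0 Y0.0
; layer 5
G0 Z6.7
G0 X0.0 Y0.0
G1 X22.0 Y0.0
G1 X22.0 Y18.0
G1 X0.0 Y18.0
G1 X0.0 Y0.0
; layer 6
G0 Z8.0
G0 X0.0 Y0.0
G1 X22.0 Y0.0
G1 X22.0 Y18.0
G1 X0.0 Y18.0
G1 X0.0 Y0.0
M2 ; end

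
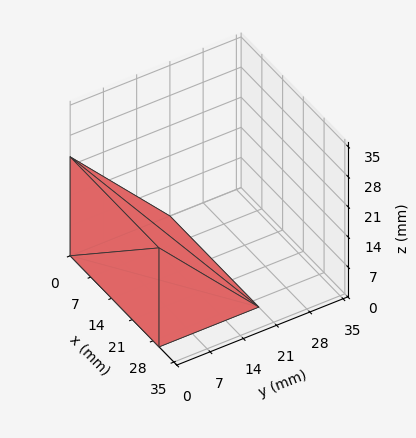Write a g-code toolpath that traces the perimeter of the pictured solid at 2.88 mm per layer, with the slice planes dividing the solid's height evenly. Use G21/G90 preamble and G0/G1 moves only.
Reading the render: the shape is a wedge (ramp): 30 × 21 mm base, rising to 23 mm along the y=0 edge and sloping linearly to z=0 at y=21 (dimensions read to the nearest mm from the axis ticks). For the g-code, the solid's height is divided into equal slices at the stated Δz and each level perimeter traced with G1 moves after a G0 lift.

; perimeter-only toolpath
G21 ; units = mm
G90 ; absolute positioning
G28 ; home
; layer 1
G0 Z2.88
G0 X0.00 Y0.00
G1 X30.00 Y0.00
G1 X30.00 Y18.38
G1 X0.00 Y18.38
G1 X0.00 Y0.00
; layer 2
G0 Z5.75
G0 X0.00 Y0.00
G1 X30.00 Y0.00
G1 X30.00 Y15.75
G1 X0.00 Y15.75
G1 X0.00 Y0.00
; layer 3
G0 Z8.62
G0 X0.00 Y0.00
G1 X30.00 Y0.00
G1 X30.00 Y13.12
G1 X0.00 Y13.12
G1 X0.00 Y0.00
; layer 4
G0 Z11.50
G0 X0.00 Y0.00
G1 X30.00 Y0.00
G1 X30.00 Y10.50
G1 X0.00 Y10.50
G1 X0.00 Y0.00
; layer 5
G0 Z14.38
G0 X0.00 Y0.00
G1 X30.00 Y0.00
G1 X30.00 Y7.88
G1 X0.00 Y7.88
G1 X0.00 Y0.00
; layer 6
G0 Z17.25
G0 X0.00 Y0.00
G1 X30.00 Y0.00
G1 X30.00 Y5.25
G1 X0.00 Y5.25
G1 X0.00 Y0.00
; layer 7
G0 Z20.12
G0 X0.00 Y0.00
G1 X30.00 Y0.00
G1 X30.00 Y2.62
G1 X0.00 Y2.62
G1 X0.00 Y0.00
M2 ; end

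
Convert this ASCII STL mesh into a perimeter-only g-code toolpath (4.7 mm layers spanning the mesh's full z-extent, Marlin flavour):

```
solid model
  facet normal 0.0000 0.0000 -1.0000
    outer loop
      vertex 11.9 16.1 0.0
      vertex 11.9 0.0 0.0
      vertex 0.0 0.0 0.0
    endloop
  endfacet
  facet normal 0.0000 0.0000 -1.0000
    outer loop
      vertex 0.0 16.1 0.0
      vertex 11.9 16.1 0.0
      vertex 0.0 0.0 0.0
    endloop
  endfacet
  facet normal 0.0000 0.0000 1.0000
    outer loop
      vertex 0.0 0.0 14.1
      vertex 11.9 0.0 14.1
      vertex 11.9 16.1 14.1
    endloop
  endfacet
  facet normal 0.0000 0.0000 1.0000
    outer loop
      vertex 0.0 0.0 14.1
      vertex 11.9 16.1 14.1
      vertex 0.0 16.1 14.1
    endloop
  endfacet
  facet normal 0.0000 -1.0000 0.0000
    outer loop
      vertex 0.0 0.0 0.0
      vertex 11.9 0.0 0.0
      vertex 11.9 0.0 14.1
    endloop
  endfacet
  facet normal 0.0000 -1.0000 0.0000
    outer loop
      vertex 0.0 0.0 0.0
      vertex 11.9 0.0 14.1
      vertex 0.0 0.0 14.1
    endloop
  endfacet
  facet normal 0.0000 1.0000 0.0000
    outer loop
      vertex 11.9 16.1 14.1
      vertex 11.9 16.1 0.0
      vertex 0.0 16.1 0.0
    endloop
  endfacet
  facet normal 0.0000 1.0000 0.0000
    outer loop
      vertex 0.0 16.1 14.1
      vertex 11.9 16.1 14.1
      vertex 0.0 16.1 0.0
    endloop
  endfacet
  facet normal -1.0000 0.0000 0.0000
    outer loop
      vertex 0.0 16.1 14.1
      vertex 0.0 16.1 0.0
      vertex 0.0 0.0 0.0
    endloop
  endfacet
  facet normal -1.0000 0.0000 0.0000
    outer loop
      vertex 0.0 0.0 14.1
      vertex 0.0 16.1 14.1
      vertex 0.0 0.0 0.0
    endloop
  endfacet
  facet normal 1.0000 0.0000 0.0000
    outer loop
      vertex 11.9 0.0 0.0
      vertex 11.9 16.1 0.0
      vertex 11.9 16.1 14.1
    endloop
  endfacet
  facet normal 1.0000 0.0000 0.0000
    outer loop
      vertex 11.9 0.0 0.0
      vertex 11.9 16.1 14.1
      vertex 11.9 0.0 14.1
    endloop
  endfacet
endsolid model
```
; perimeter-only toolpath
G21 ; units = mm
G90 ; absolute positioning
G28 ; home
; layer 1
G0 Z4.7
G0 X0.0 Y0.0
G1 X11.9 Y0.0
G1 X11.9 Y16.1
G1 X0.0 Y16.1
G1 X0.0 Y0.0
; layer 2
G0 Z9.4
G0 X0.0 Y0.0
G1 X11.9 Y0.0
G1 X11.9 Y16.1
G1 X0.0 Y16.1
G1 X0.0 Y0.0
; layer 3
G0 Z14.1
G0 X0.0 Y0.0
G1 X11.9 Y0.0
G1 X11.9 Y16.1
G1 X0.0 Y16.1
G1 X0.0 Y0.0
M2 ; end

The solid is a rectangular box, roughly 11.9 × 16.1 mm footprint and 14.1 mm tall. Slicing at Δz = 4.7 mm — 3 equal slices spanning the solid's height, so layer i sits at z = i·h/3 — gives 3 non-empty perimeters. Each is a 4-segment closed polygon; G0 lifts to the layer z and rapids to the start vertex, then G1 traces the edges.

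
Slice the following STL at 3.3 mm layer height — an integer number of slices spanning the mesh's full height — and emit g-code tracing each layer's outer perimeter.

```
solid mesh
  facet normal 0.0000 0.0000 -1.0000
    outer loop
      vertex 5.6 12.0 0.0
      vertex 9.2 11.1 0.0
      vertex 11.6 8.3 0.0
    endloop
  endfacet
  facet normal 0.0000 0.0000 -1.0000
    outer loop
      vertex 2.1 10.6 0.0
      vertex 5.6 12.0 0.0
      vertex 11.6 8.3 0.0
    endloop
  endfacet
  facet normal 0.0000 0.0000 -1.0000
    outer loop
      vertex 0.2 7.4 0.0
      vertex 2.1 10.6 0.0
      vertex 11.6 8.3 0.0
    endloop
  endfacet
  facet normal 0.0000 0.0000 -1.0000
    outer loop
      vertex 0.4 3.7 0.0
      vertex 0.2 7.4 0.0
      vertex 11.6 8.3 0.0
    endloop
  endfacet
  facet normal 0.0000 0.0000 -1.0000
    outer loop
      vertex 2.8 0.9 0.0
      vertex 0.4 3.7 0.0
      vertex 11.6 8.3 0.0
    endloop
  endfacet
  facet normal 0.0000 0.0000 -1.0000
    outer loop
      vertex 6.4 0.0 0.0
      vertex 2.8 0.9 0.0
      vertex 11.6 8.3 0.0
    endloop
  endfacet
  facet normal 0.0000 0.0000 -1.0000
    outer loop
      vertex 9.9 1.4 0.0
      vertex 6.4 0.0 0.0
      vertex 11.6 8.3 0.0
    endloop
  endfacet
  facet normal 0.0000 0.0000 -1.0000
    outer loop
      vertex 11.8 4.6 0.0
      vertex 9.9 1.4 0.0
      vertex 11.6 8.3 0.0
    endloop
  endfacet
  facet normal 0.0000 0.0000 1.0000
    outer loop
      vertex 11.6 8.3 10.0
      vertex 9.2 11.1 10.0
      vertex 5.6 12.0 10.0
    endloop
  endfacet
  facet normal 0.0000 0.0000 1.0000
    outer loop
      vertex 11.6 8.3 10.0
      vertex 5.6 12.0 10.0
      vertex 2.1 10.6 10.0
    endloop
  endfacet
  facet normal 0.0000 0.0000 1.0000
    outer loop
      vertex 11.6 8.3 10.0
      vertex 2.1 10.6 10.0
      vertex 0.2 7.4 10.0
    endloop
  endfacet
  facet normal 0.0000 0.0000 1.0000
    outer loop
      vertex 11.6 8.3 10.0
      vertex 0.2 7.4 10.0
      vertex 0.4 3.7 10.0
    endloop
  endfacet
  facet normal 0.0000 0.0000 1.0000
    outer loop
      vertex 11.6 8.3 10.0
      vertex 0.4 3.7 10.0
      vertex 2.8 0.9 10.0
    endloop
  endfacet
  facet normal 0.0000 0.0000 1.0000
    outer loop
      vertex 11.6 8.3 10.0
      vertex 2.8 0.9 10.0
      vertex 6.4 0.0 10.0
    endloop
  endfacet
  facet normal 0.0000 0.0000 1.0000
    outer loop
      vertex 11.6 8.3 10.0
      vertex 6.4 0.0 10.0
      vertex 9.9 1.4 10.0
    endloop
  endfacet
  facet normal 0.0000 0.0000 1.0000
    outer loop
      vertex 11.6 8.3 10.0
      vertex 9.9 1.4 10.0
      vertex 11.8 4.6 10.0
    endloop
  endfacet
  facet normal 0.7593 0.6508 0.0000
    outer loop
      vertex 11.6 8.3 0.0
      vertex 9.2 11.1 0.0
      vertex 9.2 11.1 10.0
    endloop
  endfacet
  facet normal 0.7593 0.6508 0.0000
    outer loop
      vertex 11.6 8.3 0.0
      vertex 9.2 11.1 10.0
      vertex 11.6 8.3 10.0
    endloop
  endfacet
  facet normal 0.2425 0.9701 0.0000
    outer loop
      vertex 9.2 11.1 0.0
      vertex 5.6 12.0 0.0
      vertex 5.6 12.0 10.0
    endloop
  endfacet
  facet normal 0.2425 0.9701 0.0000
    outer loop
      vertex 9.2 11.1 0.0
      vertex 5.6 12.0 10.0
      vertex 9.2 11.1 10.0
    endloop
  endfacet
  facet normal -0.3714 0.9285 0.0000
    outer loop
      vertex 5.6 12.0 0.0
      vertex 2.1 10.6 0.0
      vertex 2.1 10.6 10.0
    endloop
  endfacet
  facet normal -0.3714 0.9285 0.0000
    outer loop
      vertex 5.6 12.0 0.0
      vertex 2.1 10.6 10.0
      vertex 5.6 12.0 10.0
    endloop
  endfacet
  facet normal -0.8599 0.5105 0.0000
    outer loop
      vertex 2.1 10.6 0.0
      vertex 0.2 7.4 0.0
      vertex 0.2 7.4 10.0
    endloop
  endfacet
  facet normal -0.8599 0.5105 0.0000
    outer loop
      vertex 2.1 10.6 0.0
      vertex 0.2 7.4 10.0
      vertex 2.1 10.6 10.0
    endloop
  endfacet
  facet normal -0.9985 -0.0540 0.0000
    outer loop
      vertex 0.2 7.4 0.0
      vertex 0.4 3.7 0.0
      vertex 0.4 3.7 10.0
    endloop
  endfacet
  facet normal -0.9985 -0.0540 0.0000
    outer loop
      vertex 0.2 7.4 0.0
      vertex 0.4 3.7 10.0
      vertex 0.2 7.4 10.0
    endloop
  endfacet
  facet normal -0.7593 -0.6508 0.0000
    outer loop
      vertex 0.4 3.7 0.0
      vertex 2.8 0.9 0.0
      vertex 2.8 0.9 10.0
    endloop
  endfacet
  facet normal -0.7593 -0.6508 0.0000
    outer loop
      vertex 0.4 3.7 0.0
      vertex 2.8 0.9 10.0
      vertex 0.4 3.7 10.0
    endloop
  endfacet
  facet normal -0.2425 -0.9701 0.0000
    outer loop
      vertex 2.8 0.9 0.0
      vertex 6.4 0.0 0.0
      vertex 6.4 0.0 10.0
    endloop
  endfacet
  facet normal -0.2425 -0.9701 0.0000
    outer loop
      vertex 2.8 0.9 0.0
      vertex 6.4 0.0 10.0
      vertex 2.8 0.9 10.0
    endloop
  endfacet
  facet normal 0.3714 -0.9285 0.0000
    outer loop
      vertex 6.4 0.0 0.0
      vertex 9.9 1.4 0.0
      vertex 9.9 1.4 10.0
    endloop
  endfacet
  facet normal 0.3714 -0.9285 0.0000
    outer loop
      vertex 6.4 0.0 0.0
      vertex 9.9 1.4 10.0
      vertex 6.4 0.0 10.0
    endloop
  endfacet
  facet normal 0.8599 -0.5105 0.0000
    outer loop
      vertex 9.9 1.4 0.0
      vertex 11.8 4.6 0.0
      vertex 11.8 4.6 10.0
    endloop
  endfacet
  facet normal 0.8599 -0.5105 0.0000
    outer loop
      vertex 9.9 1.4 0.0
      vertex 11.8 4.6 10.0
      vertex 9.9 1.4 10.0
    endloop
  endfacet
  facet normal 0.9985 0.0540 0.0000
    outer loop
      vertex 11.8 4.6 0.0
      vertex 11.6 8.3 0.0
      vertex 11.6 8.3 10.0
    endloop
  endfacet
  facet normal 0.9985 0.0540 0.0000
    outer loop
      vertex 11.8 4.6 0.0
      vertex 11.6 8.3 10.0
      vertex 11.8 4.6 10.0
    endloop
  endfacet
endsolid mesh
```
; perimeter-only toolpath
G21 ; units = mm
G90 ; absolute positioning
G28 ; home
; layer 1
G0 Z3.3
G0 X11.6 Y8.3
G1 X9.2 Y11.1
G1 X5.6 Y12.0
G1 X2.1 Y10.6
G1 X0.2 Y7.4
G1 X0.4 Y3.7
G1 X2.8 Y0.9
G1 X6.4 Y0.0
G1 X9.9 Y1.4
G1 X11.8 Y4.6
G1 X11.6 Y8.3
; layer 2
G0 Z6.7
G0 X11.6 Y8.3
G1 X9.2 Y11.1
G1 X5.6 Y12.0
G1 X2.1 Y10.6
G1 X0.2 Y7.4
G1 X0.4 Y3.7
G1 X2.8 Y0.9
G1 X6.4 Y0.0
G1 X9.9 Y1.4
G1 X11.8 Y4.6
G1 X11.6 Y8.3
; layer 3
G0 Z10.0
G0 X11.6 Y8.3
G1 X9.2 Y11.1
G1 X5.6 Y12.0
G1 X2.1 Y10.6
G1 X0.2 Y7.4
G1 X0.4 Y3.7
G1 X2.8 Y0.9
G1 X6.4 Y0.0
G1 X9.9 Y1.4
G1 X11.8 Y4.6
G1 X11.6 Y8.3
M2 ; end

The solid is a regular 10-sided prism (a cylinder approximated with 10 flat sides), circumscribed radius ≈ 6 mm, height ≈ 10 mm. Slicing at Δz = 3.3 mm — 3 equal slices spanning the solid's height, so layer i sits at z = i·h/3 — gives 3 non-empty perimeters. Each is a 10-segment closed polygon; G0 lifts to the layer z and rapids to the start vertex, then G1 traces the edges.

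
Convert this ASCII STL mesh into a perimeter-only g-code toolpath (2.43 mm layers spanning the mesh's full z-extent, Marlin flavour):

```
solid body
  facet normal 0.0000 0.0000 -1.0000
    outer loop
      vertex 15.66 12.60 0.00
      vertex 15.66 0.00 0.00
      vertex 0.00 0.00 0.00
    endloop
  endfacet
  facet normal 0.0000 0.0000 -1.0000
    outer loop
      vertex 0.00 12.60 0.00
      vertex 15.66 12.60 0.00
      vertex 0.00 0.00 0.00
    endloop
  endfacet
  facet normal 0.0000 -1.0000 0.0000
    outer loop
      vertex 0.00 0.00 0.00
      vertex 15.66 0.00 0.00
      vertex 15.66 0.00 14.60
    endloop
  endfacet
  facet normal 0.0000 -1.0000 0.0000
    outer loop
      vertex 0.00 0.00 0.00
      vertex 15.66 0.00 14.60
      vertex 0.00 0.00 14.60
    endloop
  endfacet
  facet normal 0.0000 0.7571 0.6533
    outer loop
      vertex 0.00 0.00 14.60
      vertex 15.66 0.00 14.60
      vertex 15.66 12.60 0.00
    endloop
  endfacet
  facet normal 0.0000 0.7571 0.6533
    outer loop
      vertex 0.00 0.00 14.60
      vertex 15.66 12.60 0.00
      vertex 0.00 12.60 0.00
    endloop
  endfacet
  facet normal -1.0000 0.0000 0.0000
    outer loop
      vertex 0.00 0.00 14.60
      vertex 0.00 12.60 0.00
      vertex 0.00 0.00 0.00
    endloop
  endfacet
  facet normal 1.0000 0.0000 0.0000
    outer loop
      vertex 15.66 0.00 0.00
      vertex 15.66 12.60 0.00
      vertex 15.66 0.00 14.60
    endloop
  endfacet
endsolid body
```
; perimeter-only toolpath
G21 ; units = mm
G90 ; absolute positioning
G28 ; home
; layer 1
G0 Z2.43
G0 X0.00 Y0.00
G1 X15.66 Y0.00
G1 X15.66 Y10.50
G1 X0.00 Y10.50
G1 X0.00 Y0.00
; layer 2
G0 Z4.87
G0 X0.00 Y0.00
G1 X15.66 Y0.00
G1 X15.66 Y8.40
G1 X0.00 Y8.40
G1 X0.00 Y0.00
; layer 3
G0 Z7.30
G0 X0.00 Y0.00
G1 X15.66 Y0.00
G1 X15.66 Y6.30
G1 X0.00 Y6.30
G1 X0.00 Y0.00
; layer 4
G0 Z9.73
G0 X0.00 Y0.00
G1 X15.66 Y0.00
G1 X15.66 Y4.20
G1 X0.00 Y4.20
G1 X0.00 Y0.00
; layer 5
G0 Z12.17
G0 X0.00 Y0.00
G1 X15.66 Y0.00
G1 X15.66 Y2.10
G1 X0.00 Y2.10
G1 X0.00 Y0.00
M2 ; end

The solid is a wedge (ramp): 15.7 × 12.6 mm base, rising to 14.6 mm along the y=0 edge and sloping linearly to z=0 at y=12.6. Slicing at Δz = 2.43 mm — 6 equal slices spanning the solid's height, so layer i sits at z = i·h/6 — gives 5 non-empty perimeters. Each is a 4-segment closed polygon; G0 lifts to the layer z and rapids to the start vertex, then G1 traces the edges. The cross-section shrinks linearly with z (the slice at the apex is degenerate and omitted).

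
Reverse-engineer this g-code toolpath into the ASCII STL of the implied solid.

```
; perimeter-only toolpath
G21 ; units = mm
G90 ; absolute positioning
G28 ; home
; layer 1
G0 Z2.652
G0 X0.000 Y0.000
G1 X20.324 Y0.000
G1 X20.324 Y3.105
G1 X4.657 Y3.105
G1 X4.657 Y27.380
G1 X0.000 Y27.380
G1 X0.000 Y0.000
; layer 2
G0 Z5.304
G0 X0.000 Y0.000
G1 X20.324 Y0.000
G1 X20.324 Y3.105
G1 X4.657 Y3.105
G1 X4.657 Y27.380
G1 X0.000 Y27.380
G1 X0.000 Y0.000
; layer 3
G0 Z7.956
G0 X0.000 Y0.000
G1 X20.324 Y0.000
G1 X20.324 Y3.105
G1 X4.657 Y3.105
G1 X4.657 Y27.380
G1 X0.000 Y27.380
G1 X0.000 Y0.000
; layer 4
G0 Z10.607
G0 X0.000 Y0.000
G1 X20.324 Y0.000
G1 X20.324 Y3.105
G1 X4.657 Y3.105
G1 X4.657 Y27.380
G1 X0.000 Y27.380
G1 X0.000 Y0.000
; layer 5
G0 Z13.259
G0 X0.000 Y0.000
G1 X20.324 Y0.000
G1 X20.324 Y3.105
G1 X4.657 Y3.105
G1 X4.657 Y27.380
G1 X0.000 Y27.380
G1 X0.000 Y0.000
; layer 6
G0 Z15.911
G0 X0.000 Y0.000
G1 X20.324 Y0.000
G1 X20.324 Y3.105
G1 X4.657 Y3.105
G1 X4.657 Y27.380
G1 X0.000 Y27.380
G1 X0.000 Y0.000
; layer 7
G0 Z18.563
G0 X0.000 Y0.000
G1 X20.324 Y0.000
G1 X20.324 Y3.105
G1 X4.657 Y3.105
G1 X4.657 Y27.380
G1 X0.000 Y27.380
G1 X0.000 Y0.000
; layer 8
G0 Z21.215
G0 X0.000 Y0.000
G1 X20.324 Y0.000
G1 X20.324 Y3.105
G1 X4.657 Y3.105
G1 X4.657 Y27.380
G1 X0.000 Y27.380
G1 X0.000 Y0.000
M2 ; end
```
solid part
  facet normal 0.0000 0.0000 -1.0000
    outer loop
      vertex 20.324 3.105 0.000
      vertex 20.324 0.000 0.000
      vertex 0.000 0.000 0.000
    endloop
  endfacet
  facet normal 0.0000 0.0000 -1.0000
    outer loop
      vertex 4.657 3.105 0.000
      vertex 20.324 3.105 0.000
      vertex 0.000 0.000 0.000
    endloop
  endfacet
  facet normal 0.0000 0.0000 -1.0000
    outer loop
      vertex 4.657 27.380 0.000
      vertex 4.657 3.105 0.000
      vertex 0.000 0.000 0.000
    endloop
  endfacet
  facet normal 0.0000 0.0000 -1.0000
    outer loop
      vertex 0.000 27.380 0.000
      vertex 4.657 27.380 0.000
      vertex 0.000 0.000 0.000
    endloop
  endfacet
  facet normal 0.0000 0.0000 1.0000
    outer loop
      vertex 0.000 0.000 21.215
      vertex 20.324 0.000 21.215
      vertex 20.324 3.105 21.215
    endloop
  endfacet
  facet normal 0.0000 0.0000 1.0000
    outer loop
      vertex 0.000 0.000 21.215
      vertex 20.324 3.105 21.215
      vertex 4.657 3.105 21.215
    endloop
  endfacet
  facet normal 0.0000 0.0000 1.0000
    outer loop
      vertex 0.000 0.000 21.215
      vertex 4.657 3.105 21.215
      vertex 4.657 27.380 21.215
    endloop
  endfacet
  facet normal 0.0000 0.0000 1.0000
    outer loop
      vertex 0.000 0.000 21.215
      vertex 4.657 27.380 21.215
      vertex 0.000 27.380 21.215
    endloop
  endfacet
  facet normal 0.0000 -1.0000 0.0000
    outer loop
      vertex 0.000 0.000 0.000
      vertex 20.324 0.000 0.000
      vertex 20.324 0.000 21.215
    endloop
  endfacet
  facet normal 0.0000 -1.0000 0.0000
    outer loop
      vertex 0.000 0.000 0.000
      vertex 20.324 0.000 21.215
      vertex 0.000 0.000 21.215
    endloop
  endfacet
  facet normal 1.0000 0.0000 0.0000
    outer loop
      vertex 20.324 0.000 0.000
      vertex 20.324 3.105 0.000
      vertex 20.324 3.105 21.215
    endloop
  endfacet
  facet normal 1.0000 0.0000 0.0000
    outer loop
      vertex 20.324 0.000 0.000
      vertex 20.324 3.105 21.215
      vertex 20.324 0.000 21.215
    endloop
  endfacet
  facet normal 0.0000 1.0000 0.0000
    outer loop
      vertex 20.324 3.105 0.000
      vertex 4.657 3.105 0.000
      vertex 4.657 3.105 21.215
    endloop
  endfacet
  facet normal 0.0000 1.0000 0.0000
    outer loop
      vertex 20.324 3.105 0.000
      vertex 4.657 3.105 21.215
      vertex 20.324 3.105 21.215
    endloop
  endfacet
  facet normal 1.0000 0.0000 0.0000
    outer loop
      vertex 4.657 3.105 0.000
      vertex 4.657 27.380 0.000
      vertex 4.657 27.380 21.215
    endloop
  endfacet
  facet normal 1.0000 0.0000 0.0000
    outer loop
      vertex 4.657 3.105 0.000
      vertex 4.657 27.380 21.215
      vertex 4.657 3.105 21.215
    endloop
  endfacet
  facet normal 0.0000 1.0000 0.0000
    outer loop
      vertex 4.657 27.380 0.000
      vertex 0.000 27.380 0.000
      vertex 0.000 27.380 21.215
    endloop
  endfacet
  facet normal 0.0000 1.0000 0.0000
    outer loop
      vertex 4.657 27.380 0.000
      vertex 0.000 27.380 21.215
      vertex 4.657 27.380 21.215
    endloop
  endfacet
  facet normal -1.0000 0.0000 0.0000
    outer loop
      vertex 0.000 27.380 0.000
      vertex 0.000 0.000 0.000
      vertex 0.000 0.000 21.215
    endloop
  endfacet
  facet normal -1.0000 0.0000 0.0000
    outer loop
      vertex 0.000 27.380 0.000
      vertex 0.000 0.000 21.215
      vertex 0.000 27.380 21.215
    endloop
  endfacet
endsolid part

The G0 Z moves step by Δz≈2.652 mm. Every layer's G1 loop is the same polygon, so the solid is a straight extrusion of it from z=0 to z≈21.2. Closing with flat bottom and top caps and triangulating gives 20 facets — an L-shaped prism: outer 20.3 × 27.4 mm, arm thicknesses ≈ 3.1 mm (horizontal) and 4.66 mm (vertical), extruded 21.2 mm in z.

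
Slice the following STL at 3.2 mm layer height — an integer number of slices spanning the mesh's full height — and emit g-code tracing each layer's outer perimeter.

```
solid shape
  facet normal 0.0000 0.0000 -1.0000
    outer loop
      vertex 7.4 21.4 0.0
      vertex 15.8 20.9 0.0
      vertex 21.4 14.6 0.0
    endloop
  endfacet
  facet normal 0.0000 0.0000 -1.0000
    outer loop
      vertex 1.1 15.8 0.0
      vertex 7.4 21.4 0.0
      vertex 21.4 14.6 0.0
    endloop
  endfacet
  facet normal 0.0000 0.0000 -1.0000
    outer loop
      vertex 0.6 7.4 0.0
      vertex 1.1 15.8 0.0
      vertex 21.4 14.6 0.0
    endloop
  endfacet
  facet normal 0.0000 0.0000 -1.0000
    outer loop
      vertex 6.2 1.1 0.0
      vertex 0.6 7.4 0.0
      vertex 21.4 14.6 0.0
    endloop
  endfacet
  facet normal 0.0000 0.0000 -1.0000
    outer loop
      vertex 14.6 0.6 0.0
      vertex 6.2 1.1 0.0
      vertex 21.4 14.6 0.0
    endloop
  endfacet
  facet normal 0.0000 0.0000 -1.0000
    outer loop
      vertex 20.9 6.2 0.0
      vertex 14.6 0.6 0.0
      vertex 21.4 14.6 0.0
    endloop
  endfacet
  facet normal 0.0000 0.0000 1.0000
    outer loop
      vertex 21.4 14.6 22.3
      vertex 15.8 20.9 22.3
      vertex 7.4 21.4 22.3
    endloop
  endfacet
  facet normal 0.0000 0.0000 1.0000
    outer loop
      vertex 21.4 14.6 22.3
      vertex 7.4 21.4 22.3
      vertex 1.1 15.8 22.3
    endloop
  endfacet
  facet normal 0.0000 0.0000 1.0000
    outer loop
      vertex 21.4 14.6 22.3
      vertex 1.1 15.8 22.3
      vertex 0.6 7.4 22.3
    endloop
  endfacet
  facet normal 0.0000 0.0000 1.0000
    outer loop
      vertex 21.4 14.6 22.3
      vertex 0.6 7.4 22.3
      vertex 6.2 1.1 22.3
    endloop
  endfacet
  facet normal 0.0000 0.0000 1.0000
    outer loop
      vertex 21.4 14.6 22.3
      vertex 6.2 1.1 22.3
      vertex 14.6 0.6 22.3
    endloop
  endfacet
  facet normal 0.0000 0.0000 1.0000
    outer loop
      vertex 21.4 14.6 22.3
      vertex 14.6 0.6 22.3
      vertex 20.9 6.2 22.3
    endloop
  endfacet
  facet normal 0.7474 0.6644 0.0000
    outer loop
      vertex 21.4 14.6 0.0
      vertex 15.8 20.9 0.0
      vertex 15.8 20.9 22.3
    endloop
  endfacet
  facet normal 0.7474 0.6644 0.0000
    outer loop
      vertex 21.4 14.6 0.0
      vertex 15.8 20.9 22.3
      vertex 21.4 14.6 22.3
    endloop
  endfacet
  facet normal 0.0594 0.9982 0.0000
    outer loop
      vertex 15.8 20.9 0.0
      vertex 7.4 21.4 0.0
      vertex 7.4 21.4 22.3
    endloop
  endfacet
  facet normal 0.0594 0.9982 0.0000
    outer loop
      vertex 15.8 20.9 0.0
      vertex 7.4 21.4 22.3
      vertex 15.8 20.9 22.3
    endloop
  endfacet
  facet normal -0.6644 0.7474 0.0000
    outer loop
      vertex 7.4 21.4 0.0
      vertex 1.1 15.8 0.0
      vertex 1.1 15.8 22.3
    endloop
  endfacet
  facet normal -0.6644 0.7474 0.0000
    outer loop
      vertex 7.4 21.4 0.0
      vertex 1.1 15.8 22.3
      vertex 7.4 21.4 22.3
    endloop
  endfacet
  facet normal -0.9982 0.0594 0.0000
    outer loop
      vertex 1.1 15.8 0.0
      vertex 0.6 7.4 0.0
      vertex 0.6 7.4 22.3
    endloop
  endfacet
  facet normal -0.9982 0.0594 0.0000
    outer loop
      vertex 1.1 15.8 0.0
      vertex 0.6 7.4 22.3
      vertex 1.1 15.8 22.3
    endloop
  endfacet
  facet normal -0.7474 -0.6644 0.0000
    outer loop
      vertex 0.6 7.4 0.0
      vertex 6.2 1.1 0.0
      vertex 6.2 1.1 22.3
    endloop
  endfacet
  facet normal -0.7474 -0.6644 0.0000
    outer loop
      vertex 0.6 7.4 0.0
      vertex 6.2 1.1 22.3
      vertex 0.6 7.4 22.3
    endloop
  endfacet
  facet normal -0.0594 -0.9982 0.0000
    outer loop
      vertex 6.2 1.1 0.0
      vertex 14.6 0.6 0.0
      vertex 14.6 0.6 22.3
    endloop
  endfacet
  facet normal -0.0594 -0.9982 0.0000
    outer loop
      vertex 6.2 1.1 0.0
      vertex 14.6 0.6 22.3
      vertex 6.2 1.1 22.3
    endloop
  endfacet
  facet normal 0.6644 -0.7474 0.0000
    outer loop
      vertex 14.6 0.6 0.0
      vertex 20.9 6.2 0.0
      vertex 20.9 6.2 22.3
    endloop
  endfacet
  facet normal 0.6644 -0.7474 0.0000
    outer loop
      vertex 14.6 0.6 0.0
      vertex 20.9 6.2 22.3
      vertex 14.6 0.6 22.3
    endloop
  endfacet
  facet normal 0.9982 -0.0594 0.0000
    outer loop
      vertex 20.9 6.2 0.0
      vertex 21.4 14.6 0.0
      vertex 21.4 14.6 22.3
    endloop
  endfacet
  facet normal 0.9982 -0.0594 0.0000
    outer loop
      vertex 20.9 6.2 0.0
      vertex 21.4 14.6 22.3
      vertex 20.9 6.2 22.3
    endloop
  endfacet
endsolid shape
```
; perimeter-only toolpath
G21 ; units = mm
G90 ; absolute positioning
G28 ; home
; layer 1
G0 Z3.2
G0 X21.4 Y14.6
G1 X15.8 Y20.9
G1 X7.4 Y21.4
G1 X1.1 Y15.8
G1 X0.6 Y7.4
G1 X6.2 Y1.1
G1 X14.6 Y0.6
G1 X20.9 Y6.2
G1 X21.4 Y14.6
; layer 2
G0 Z6.4
G0 X21.4 Y14.6
G1 X15.8 Y20.9
G1 X7.4 Y21.4
G1 X1.1 Y15.8
G1 X0.6 Y7.4
G1 X6.2 Y1.1
G1 X14.6 Y0.6
G1 X20.9 Y6.2
G1 X21.4 Y14.6
; layer 3
G0 Z9.6
G0 X21.4 Y14.6
G1 X15.8 Y20.9
G1 X7.4 Y21.4
G1 X1.1 Y15.8
G1 X0.6 Y7.4
G1 X6.2 Y1.1
G1 X14.6 Y0.6
G1 X20.9 Y6.2
G1 X21.4 Y14.6
; layer 4
G0 Z12.7
G0 X21.4 Y14.6
G1 X15.8 Y20.9
G1 X7.4 Y21.4
G1 X1.1 Y15.8
G1 X0.6 Y7.4
G1 X6.2 Y1.1
G1 X14.6 Y0.6
G1 X20.9 Y6.2
G1 X21.4 Y14.6
; layer 5
G0 Z15.9
G0 X21.4 Y14.6
G1 X15.8 Y20.9
G1 X7.4 Y21.4
G1 X1.1 Y15.8
G1 X0.6 Y7.4
G1 X6.2 Y1.1
G1 X14.6 Y0.6
G1 X20.9 Y6.2
G1 X21.4 Y14.6
; layer 6
G0 Z19.1
G0 X21.4 Y14.6
G1 X15.8 Y20.9
G1 X7.4 Y21.4
G1 X1.1 Y15.8
G1 X0.6 Y7.4
G1 X6.2 Y1.1
G1 X14.6 Y0.6
G1 X20.9 Y6.2
G1 X21.4 Y14.6
; layer 7
G0 Z22.3
G0 X21.4 Y14.6
G1 X15.8 Y20.9
G1 X7.4 Y21.4
G1 X1.1 Y15.8
G1 X0.6 Y7.4
G1 X6.2 Y1.1
G1 X14.6 Y0.6
G1 X20.9 Y6.2
G1 X21.4 Y14.6
M2 ; end

The solid is a regular 8-sided prism (a cylinder approximated with 8 flat sides), circumscribed radius ≈ 11 mm, height ≈ 22.3 mm. Slicing at Δz = 3.2 mm — 7 equal slices spanning the solid's height, so layer i sits at z = i·h/7 — gives 7 non-empty perimeters. Each is a 8-segment closed polygon; G0 lifts to the layer z and rapids to the start vertex, then G1 traces the edges.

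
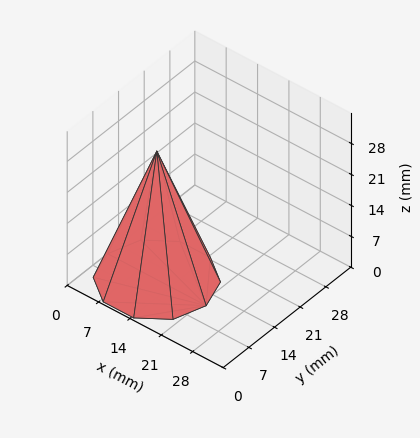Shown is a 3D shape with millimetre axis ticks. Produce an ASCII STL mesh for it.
Reading the render: the shape is a regular 10-sided pyramid, base circumscribed radius ≈ 11 mm, apex at z ≈ 29 mm (dimensions read to the nearest mm from the axis ticks). For the STL, each face is triangulated and given an outward normal.

solid part
  facet normal 0.0000 0.0000 -1.0000
    outer loop
      vertex 14.40 21.46 0.00
      vertex 19.90 17.47 0.00
      vertex 22.00 11.00 0.00
    endloop
  endfacet
  facet normal 0.0000 0.0000 -1.0000
    outer loop
      vertex 7.60 21.46 0.00
      vertex 14.40 21.46 0.00
      vertex 22.00 11.00 0.00
    endloop
  endfacet
  facet normal 0.0000 0.0000 -1.0000
    outer loop
      vertex 2.10 17.47 0.00
      vertex 7.60 21.46 0.00
      vertex 22.00 11.00 0.00
    endloop
  endfacet
  facet normal 0.0000 0.0000 -1.0000
    outer loop
      vertex 0.00 11.00 0.00
      vertex 2.10 17.47 0.00
      vertex 22.00 11.00 0.00
    endloop
  endfacet
  facet normal 0.0000 0.0000 -1.0000
    outer loop
      vertex 2.10 4.53 0.00
      vertex 0.00 11.00 0.00
      vertex 22.00 11.00 0.00
    endloop
  endfacet
  facet normal 0.0000 0.0000 -1.0000
    outer loop
      vertex 7.60 0.54 0.00
      vertex 2.10 4.53 0.00
      vertex 22.00 11.00 0.00
    endloop
  endfacet
  facet normal 0.0000 0.0000 -1.0000
    outer loop
      vertex 14.40 0.54 0.00
      vertex 7.60 0.54 0.00
      vertex 22.00 11.00 0.00
    endloop
  endfacet
  facet normal 0.0000 0.0000 -1.0000
    outer loop
      vertex 19.90 4.53 0.00
      vertex 14.40 0.54 0.00
      vertex 22.00 11.00 0.00
    endloop
  endfacet
  facet normal 0.8947 0.2904 0.3394
    outer loop
      vertex 22.00 11.00 0.00
      vertex 19.90 17.47 0.00
      vertex 11.00 11.00 29.00
    endloop
  endfacet
  facet normal 0.5524 0.7614 0.3394
    outer loop
      vertex 19.90 17.47 0.00
      vertex 14.40 21.46 0.00
      vertex 11.00 11.00 29.00
    endloop
  endfacet
  facet normal 0.0000 0.9407 0.3393
    outer loop
      vertex 14.40 21.46 0.00
      vertex 7.60 21.46 0.00
      vertex 11.00 11.00 29.00
    endloop
  endfacet
  facet normal -0.5524 0.7614 0.3394
    outer loop
      vertex 7.60 21.46 0.00
      vertex 2.10 17.47 0.00
      vertex 11.00 11.00 29.00
    endloop
  endfacet
  facet normal -0.8947 0.2904 0.3394
    outer loop
      vertex 2.10 17.47 0.00
      vertex 0.00 11.00 0.00
      vertex 11.00 11.00 29.00
    endloop
  endfacet
  facet normal -0.8947 -0.2904 0.3394
    outer loop
      vertex 0.00 11.00 0.00
      vertex 2.10 4.53 0.00
      vertex 11.00 11.00 29.00
    endloop
  endfacet
  facet normal -0.5524 -0.7614 0.3394
    outer loop
      vertex 2.10 4.53 0.00
      vertex 7.60 0.54 0.00
      vertex 11.00 11.00 29.00
    endloop
  endfacet
  facet normal 0.0000 -0.9407 0.3393
    outer loop
      vertex 7.60 0.54 0.00
      vertex 14.40 0.54 0.00
      vertex 11.00 11.00 29.00
    endloop
  endfacet
  facet normal 0.5524 -0.7614 0.3394
    outer loop
      vertex 14.40 0.54 0.00
      vertex 19.90 4.53 0.00
      vertex 11.00 11.00 29.00
    endloop
  endfacet
  facet normal 0.8947 -0.2904 0.3394
    outer loop
      vertex 19.90 4.53 0.00
      vertex 22.00 11.00 0.00
      vertex 11.00 11.00 29.00
    endloop
  endfacet
endsolid part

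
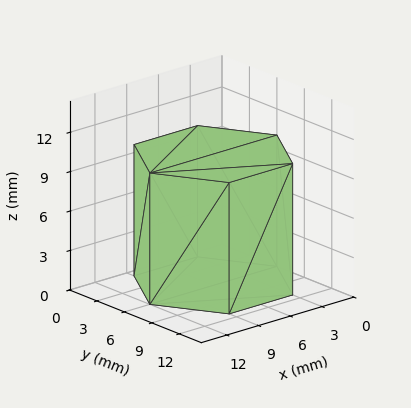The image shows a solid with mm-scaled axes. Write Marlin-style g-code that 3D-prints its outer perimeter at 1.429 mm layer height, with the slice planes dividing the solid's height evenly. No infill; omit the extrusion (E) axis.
Reading the render: the shape is a regular 6-sided prism (a cylinder approximated with 6 flat sides), circumscribed radius ≈ 6 mm, height ≈ 10 mm (dimensions read to the nearest mm from the axis ticks). For the g-code, the solid's height is divided into equal slices at the stated Δz and each level perimeter traced with G1 moves after a G0 lift.

; perimeter-only toolpath
G21 ; units = mm
G90 ; absolute positioning
G28 ; home
; layer 1
G0 Z1.429
G0 X12.000 Y6.000
G1 X9.000 Y11.196
G1 X3.000 Y11.196
G1 X0.000 Y6.000
G1 X3.000 Y0.804
G1 X9.000 Y0.804
G1 X12.000 Y6.000
; layer 2
G0 Z2.857
G0 X12.000 Y6.000
G1 X9.000 Y11.196
G1 X3.000 Y11.196
G1 X0.000 Y6.000
G1 X3.000 Y0.804
G1 X9.000 Y0.804
G1 X12.000 Y6.000
; layer 3
G0 Z4.286
G0 X12.000 Y6.000
G1 X9.000 Y11.196
G1 X3.000 Y11.196
G1 X0.000 Y6.000
G1 X3.000 Y0.804
G1 X9.000 Y0.804
G1 X12.000 Y6.000
; layer 4
G0 Z5.714
G0 X12.000 Y6.000
G1 X9.000 Y11.196
G1 X3.000 Y11.196
G1 X0.000 Y6.000
G1 X3.000 Y0.804
G1 X9.000 Y0.804
G1 X12.000 Y6.000
; layer 5
G0 Z7.143
G0 X12.000 Y6.000
G1 X9.000 Y11.196
G1 X3.000 Y11.196
G1 X0.000 Y6.000
G1 X3.000 Y0.804
G1 X9.000 Y0.804
G1 X12.000 Y6.000
; layer 6
G0 Z8.571
G0 X12.000 Y6.000
G1 X9.000 Y11.196
G1 X3.000 Y11.196
G1 X0.000 Y6.000
G1 X3.000 Y0.804
G1 X9.000 Y0.804
G1 X12.000 Y6.000
; layer 7
G0 Z10.000
G0 X12.000 Y6.000
G1 X9.000 Y11.196
G1 X3.000 Y11.196
G1 X0.000 Y6.000
G1 X3.000 Y0.804
G1 X9.000 Y0.804
G1 X12.000 Y6.000
M2 ; end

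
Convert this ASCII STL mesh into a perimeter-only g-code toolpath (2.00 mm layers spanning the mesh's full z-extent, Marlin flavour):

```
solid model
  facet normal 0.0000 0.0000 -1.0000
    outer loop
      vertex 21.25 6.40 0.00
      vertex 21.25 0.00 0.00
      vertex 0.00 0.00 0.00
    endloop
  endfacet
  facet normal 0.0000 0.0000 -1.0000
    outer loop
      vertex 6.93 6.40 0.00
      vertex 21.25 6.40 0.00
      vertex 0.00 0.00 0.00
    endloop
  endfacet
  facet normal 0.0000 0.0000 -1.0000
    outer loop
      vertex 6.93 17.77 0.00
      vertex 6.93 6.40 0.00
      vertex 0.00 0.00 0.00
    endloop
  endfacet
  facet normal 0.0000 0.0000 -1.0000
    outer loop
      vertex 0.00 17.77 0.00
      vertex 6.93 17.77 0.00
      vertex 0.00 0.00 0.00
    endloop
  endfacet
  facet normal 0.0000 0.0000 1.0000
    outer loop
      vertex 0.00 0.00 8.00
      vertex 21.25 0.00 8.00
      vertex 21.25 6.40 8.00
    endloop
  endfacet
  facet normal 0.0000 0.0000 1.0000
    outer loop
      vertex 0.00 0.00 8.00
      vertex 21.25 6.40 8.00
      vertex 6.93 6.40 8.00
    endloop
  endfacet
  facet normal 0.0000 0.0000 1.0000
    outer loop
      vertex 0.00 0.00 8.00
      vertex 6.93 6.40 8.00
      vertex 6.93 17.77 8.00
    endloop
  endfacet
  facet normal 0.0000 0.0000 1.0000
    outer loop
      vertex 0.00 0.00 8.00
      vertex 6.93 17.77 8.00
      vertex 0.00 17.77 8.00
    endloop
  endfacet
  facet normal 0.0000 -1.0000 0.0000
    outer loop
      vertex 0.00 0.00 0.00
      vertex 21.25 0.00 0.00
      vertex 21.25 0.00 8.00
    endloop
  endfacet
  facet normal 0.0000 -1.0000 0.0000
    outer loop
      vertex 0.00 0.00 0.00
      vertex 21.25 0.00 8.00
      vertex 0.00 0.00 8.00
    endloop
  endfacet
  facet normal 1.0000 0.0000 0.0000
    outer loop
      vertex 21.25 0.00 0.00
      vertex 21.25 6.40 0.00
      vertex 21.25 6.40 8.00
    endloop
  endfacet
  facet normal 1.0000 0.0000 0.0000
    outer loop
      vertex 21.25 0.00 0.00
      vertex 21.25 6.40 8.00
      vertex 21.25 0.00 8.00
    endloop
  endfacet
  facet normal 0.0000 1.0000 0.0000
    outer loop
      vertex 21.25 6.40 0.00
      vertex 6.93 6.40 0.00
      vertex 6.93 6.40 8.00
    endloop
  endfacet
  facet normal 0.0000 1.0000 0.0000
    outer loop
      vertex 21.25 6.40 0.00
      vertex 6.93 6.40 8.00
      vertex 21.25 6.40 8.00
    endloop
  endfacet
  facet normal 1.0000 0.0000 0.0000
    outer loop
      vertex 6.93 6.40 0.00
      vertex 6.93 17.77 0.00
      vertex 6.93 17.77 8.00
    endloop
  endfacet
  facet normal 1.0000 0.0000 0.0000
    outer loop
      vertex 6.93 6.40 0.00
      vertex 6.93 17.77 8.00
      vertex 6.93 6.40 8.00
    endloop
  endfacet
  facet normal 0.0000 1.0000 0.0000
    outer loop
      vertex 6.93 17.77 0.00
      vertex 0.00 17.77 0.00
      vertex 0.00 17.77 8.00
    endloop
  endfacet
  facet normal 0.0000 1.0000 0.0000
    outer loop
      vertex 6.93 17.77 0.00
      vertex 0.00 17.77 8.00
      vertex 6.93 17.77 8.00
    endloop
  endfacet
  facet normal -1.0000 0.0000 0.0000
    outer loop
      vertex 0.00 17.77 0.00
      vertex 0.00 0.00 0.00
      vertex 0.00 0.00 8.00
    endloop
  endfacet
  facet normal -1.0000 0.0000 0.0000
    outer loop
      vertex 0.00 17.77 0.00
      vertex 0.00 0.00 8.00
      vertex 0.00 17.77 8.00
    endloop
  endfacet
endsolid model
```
; perimeter-only toolpath
G21 ; units = mm
G90 ; absolute positioning
G28 ; home
; layer 1
G0 Z2.00
G0 X0.00 Y0.00
G1 X21.25 Y0.00
G1 X21.25 Y6.40
G1 X6.93 Y6.40
G1 X6.93 Y17.77
G1 X0.00 Y17.77
G1 X0.00 Y0.00
; layer 2
G0 Z4.00
G0 X0.00 Y0.00
G1 X21.25 Y0.00
G1 X21.25 Y6.40
G1 X6.93 Y6.40
G1 X6.93 Y17.77
G1 X0.00 Y17.77
G1 X0.00 Y0.00
; layer 3
G0 Z6.00
G0 X0.00 Y0.00
G1 X21.25 Y0.00
G1 X21.25 Y6.40
G1 X6.93 Y6.40
G1 X6.93 Y17.77
G1 X0.00 Y17.77
G1 X0.00 Y0.00
; layer 4
G0 Z8.00
G0 X0.00 Y0.00
G1 X21.25 Y0.00
G1 X21.25 Y6.40
G1 X6.93 Y6.40
G1 X6.93 Y17.77
G1 X0.00 Y17.77
G1 X0.00 Y0.00
M2 ; end

The solid is an L-shaped prism: outer 21.2 × 17.8 mm, arm thicknesses ≈ 6.4 mm (horizontal) and 6.93 mm (vertical), extruded 8 mm in z. Slicing at Δz = 2.00 mm — 4 equal slices spanning the solid's height, so layer i sits at z = i·h/4 — gives 4 non-empty perimeters. Each is a 6-segment closed polygon; G0 lifts to the layer z and rapids to the start vertex, then G1 traces the edges.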